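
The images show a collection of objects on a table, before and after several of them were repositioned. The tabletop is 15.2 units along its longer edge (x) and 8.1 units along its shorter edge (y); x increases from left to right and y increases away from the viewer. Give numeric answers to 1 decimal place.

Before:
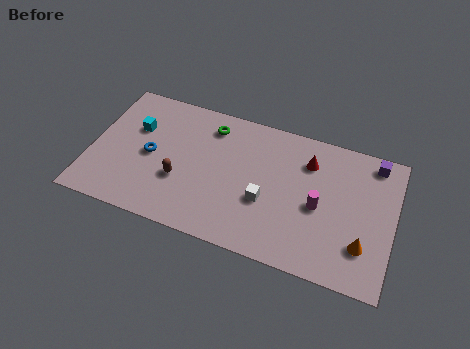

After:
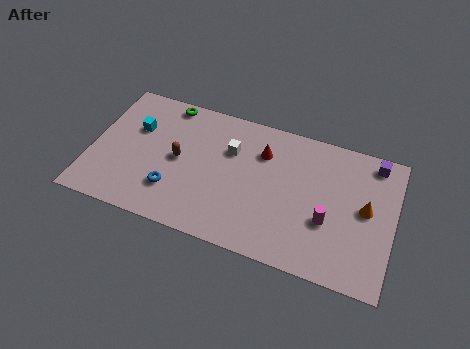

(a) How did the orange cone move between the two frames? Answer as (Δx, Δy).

(0.0, 2.1)

From the two frames, the orange cone sits at roughly (13.8, 2.2) before and (13.8, 4.3) after.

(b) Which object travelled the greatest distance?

the white cube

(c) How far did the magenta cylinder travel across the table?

0.9

The magenta cylinder moved from about (11.5, 3.7) to (12.0, 3.0), a distance of √(0.5² + 0.7²) ≈ 0.9.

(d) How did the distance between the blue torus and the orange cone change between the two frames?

-1.2

Before: roughly 10.9 units apart; after: 9.7. That's 1.2 units closer together.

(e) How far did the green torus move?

2.4

From (5.8, 6.6) to (3.5, 7.3), the green torus covered √(2.3² + 0.7²) ≈ 2.4 units.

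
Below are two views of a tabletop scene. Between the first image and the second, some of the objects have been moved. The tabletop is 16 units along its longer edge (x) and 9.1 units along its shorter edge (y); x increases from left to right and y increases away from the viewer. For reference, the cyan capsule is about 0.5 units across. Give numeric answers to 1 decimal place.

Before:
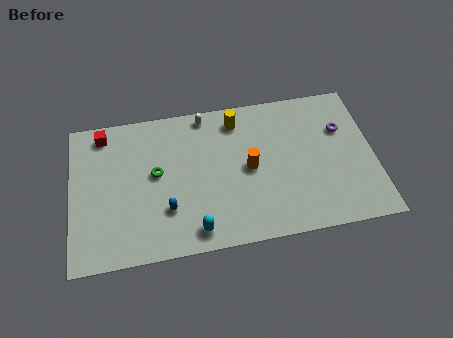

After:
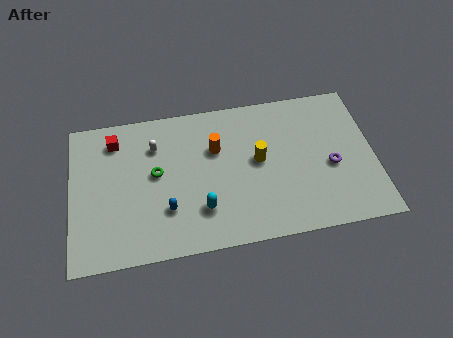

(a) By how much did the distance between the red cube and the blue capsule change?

-0.7

Before: roughly 6.1 units apart; after: 5.4. That's 0.7 units closer together.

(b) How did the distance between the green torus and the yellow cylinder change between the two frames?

+0.3

Before: roughly 5.1 units apart; after: 5.4. That's 0.3 units further apart.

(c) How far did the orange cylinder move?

2.3

From (9.4, 4.5) to (7.7, 6.0), the orange cylinder covered √(1.7² + 1.5²) ≈ 2.3 units.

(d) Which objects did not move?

the blue capsule and the green torus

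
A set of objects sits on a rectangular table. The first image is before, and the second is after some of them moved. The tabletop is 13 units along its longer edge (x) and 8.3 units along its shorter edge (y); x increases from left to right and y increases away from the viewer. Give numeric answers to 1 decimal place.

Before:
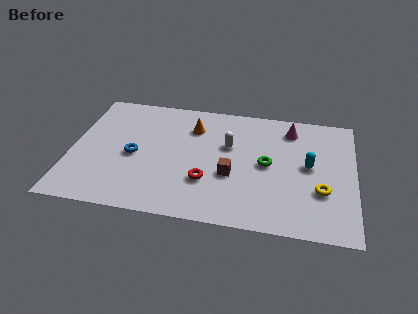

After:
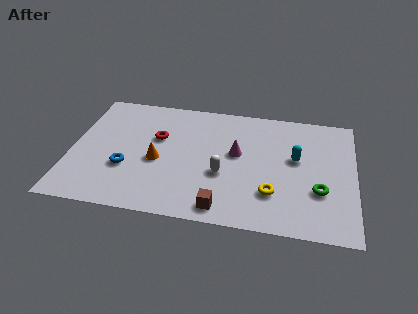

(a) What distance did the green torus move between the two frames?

2.8

The green torus was near (9.0, 4.2) before and (11.4, 2.8) after, so it travelled √(2.4² + 1.4²) ≈ 2.8 units.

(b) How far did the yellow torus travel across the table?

2.3

The yellow torus moved from about (11.5, 2.8) to (9.3, 2.3), a distance of √(2.2² + 0.5²) ≈ 2.3.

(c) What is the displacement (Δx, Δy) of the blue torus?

(-0.3, -0.9)

The blue torus started near (2.9, 3.8) and ended near (2.6, 2.9).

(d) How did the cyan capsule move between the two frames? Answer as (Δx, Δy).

(-0.6, 0.4)

The cyan capsule started near (10.9, 4.4) and ended near (10.3, 4.8).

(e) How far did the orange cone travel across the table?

3.0

The orange cone moved from about (5.5, 6.2) to (4.0, 3.6), a distance of √(1.5² + 2.6²) ≈ 3.0.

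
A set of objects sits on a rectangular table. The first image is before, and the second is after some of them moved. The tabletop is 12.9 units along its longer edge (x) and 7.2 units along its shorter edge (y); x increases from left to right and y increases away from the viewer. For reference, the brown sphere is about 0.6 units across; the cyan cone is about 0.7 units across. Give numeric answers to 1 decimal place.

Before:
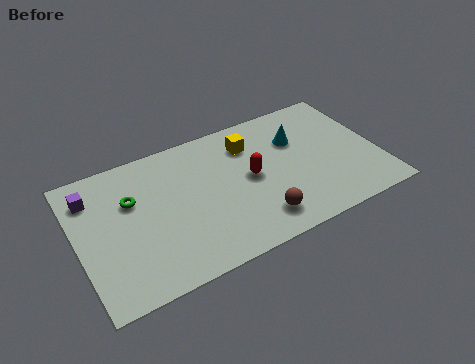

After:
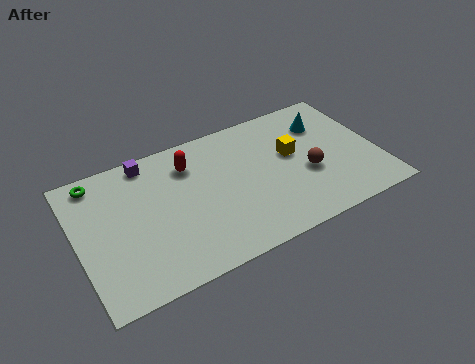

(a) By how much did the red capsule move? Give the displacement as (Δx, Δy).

(-2.4, 1.8)

The red capsule was at about (7.4, 3.7) and moved to about (5.0, 5.5).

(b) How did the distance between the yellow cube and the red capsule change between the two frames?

+2.7

Before: roughly 1.8 units apart; after: 4.5. That's 2.7 units further apart.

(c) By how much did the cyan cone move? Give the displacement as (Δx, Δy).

(1.3, 0.4)

The cyan cone started near (9.6, 4.9) and ended near (10.9, 5.3).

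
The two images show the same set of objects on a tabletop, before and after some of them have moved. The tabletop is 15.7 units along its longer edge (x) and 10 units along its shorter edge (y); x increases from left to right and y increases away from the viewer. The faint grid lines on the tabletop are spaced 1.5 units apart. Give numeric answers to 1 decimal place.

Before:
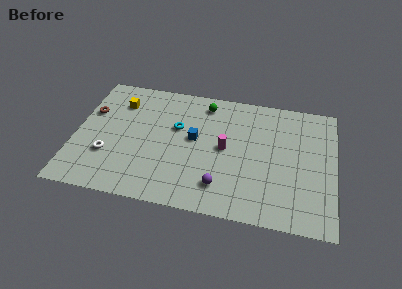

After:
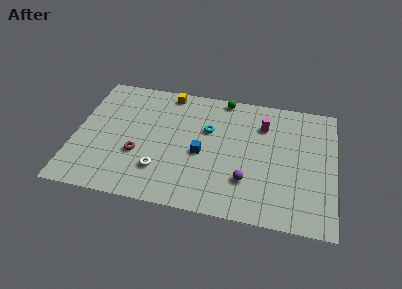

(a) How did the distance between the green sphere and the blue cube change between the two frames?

+1.9

The distance was about 3.0 in the first image and 4.9 in the second, so they moved 1.9 units further apart.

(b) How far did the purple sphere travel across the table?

1.7

From (9.0, 2.1) to (10.5, 2.8), the purple sphere covered √(1.5² + 0.7²) ≈ 1.7 units.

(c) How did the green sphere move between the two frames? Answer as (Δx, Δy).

(1.1, 0.7)

The green sphere was at about (7.7, 8.5) and moved to about (8.8, 9.2).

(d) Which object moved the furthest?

the brown torus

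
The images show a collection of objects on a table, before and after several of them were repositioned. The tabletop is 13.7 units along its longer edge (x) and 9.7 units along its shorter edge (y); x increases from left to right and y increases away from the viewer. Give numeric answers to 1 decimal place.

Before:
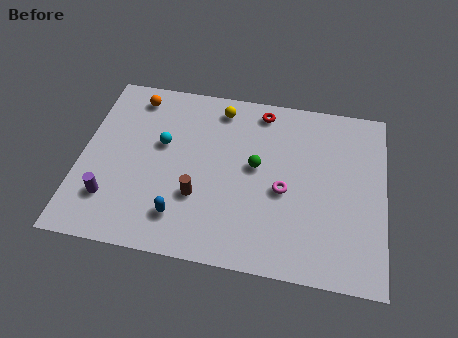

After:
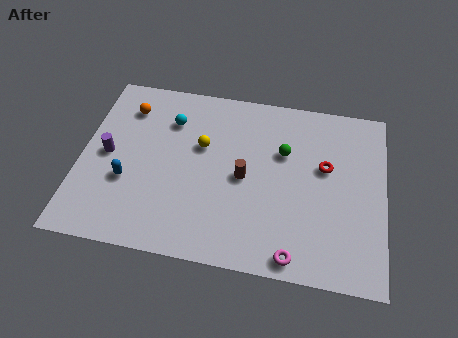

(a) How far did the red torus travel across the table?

4.0

From (8.0, 8.5) to (11.0, 5.8), the red torus covered √(3.0² + 2.7²) ≈ 4.0 units.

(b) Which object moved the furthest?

the red torus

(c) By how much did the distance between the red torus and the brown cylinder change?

-2.1

Before: roughly 5.9 units apart; after: 3.8. That's 2.1 units closer together.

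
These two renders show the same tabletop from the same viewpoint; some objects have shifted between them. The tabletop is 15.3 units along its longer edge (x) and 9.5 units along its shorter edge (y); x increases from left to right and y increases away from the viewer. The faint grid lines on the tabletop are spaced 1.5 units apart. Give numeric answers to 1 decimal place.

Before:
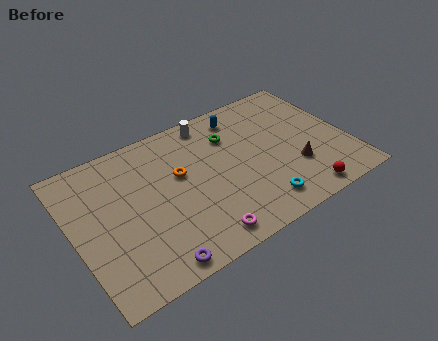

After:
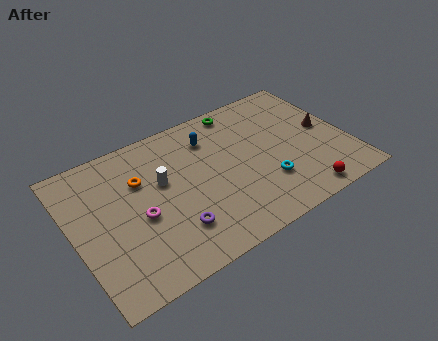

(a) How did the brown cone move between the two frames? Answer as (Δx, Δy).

(2.1, 1.9)

From the two frames, the brown cone sits at roughly (12.1, 3.0) before and (14.2, 4.9) after.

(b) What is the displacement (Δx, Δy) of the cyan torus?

(0.6, 1.2)

The cyan torus was at about (9.8, 1.6) and moved to about (10.4, 2.8).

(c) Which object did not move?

the red sphere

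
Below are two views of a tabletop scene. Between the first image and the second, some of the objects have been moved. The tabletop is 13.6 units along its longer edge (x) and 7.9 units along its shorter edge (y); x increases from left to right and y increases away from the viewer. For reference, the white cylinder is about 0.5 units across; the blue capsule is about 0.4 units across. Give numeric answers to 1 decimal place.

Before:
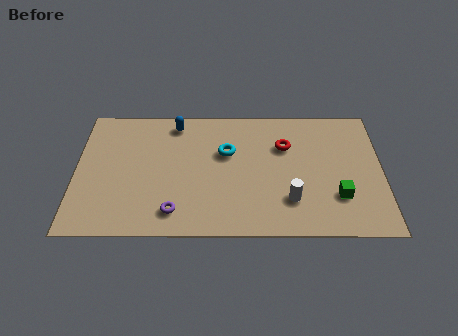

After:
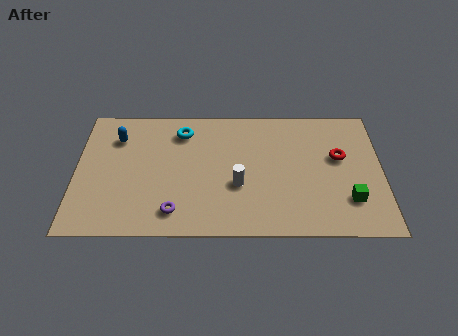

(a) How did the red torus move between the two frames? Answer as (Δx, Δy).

(2.4, -0.7)

The red torus was at about (9.3, 5.4) and moved to about (11.7, 4.7).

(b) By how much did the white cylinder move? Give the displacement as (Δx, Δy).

(-2.3, 0.9)

The white cylinder was at about (9.5, 2.1) and moved to about (7.2, 3.0).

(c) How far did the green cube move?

0.5

The green cube was near (11.6, 2.3) before and (12.1, 2.1) after, so it travelled √(0.5² + 0.2²) ≈ 0.5 units.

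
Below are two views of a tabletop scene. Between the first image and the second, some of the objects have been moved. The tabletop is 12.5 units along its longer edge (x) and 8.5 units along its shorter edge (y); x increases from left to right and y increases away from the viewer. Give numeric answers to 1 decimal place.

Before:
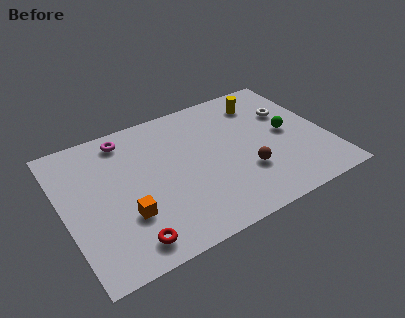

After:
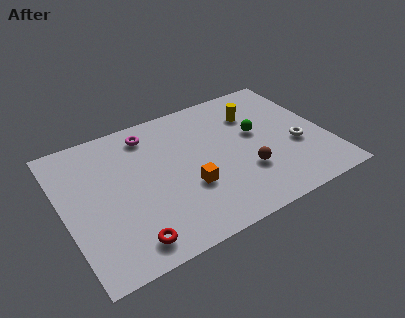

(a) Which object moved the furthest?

the orange cube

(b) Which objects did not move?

the red torus and the brown sphere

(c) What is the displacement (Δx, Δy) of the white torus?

(0.0, -2.3)

The white torus started near (11.0, 5.6) and ended near (11.0, 3.3).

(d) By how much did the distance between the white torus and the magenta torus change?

-0.3

Before: roughly 7.9 units apart; after: 7.6. That's 0.3 units closer together.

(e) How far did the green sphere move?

1.5

The green sphere moved from about (10.7, 4.3) to (9.3, 4.9), a distance of √(1.4² + 0.6²) ≈ 1.5.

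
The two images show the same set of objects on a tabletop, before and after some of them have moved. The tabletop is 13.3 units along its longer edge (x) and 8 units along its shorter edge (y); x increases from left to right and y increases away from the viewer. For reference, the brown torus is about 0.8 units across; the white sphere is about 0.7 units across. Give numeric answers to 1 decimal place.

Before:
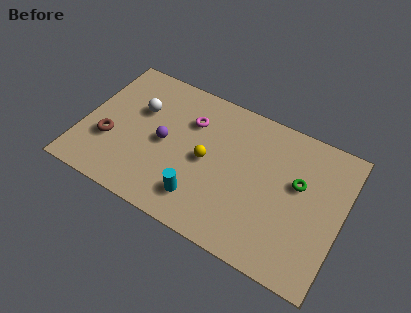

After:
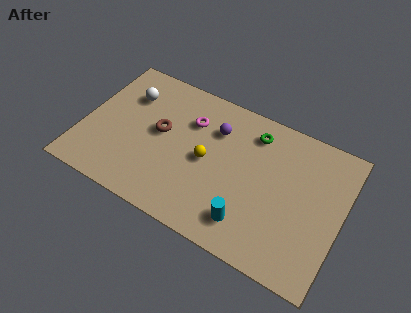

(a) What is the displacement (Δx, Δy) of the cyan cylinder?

(2.5, -0.1)

The cyan cylinder was at about (6.4, 1.7) and moved to about (8.9, 1.6).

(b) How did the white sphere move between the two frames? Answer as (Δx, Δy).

(-0.7, 0.6)

The white sphere was at about (2.7, 5.2) and moved to about (2.0, 5.8).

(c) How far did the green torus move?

3.0

From (11.0, 4.8) to (8.5, 6.5), the green torus covered √(2.5² + 1.7²) ≈ 3.0 units.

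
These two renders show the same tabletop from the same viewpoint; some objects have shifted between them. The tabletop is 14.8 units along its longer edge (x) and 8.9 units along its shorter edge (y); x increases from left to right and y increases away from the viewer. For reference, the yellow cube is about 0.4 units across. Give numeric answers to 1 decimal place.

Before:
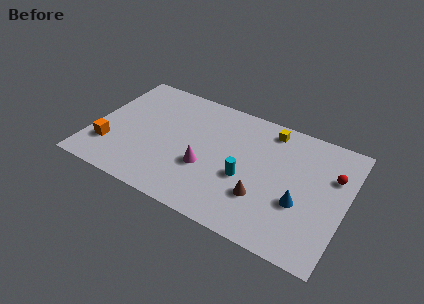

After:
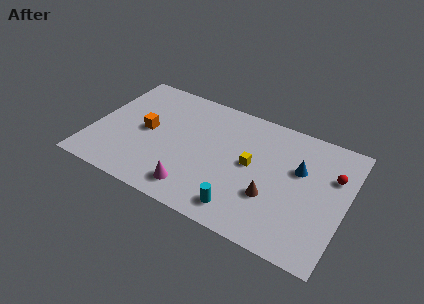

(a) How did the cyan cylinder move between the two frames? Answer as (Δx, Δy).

(0.1, -2.2)

The cyan cylinder started near (9.1, 3.6) and ended near (9.2, 1.4).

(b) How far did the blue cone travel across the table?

2.3

From (12.3, 3.3) to (12.0, 5.6), the blue cone covered √(0.3² + 2.3²) ≈ 2.3 units.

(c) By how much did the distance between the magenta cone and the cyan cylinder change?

+0.5

The distance was about 2.3 in the first image and 2.8 in the second, so they moved 0.5 units further apart.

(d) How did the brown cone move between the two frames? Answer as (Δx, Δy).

(0.5, 0.3)

From the two frames, the brown cone sits at roughly (10.2, 2.7) before and (10.7, 3.0) after.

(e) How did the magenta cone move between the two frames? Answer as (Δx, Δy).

(-0.4, -1.8)

The magenta cone was at about (6.8, 3.3) and moved to about (6.4, 1.5).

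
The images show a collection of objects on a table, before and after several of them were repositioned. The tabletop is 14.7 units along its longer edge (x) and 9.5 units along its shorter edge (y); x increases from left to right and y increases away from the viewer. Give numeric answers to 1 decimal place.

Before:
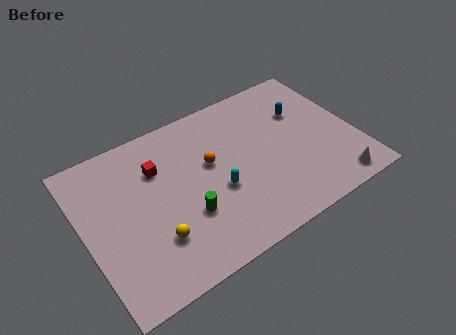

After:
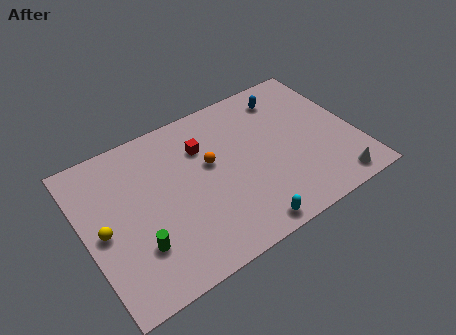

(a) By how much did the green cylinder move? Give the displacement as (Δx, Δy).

(-2.7, -0.5)

From the two frames, the green cylinder sits at roughly (5.2, 3.2) before and (2.5, 2.7) after.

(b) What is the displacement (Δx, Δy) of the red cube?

(2.5, 0.1)

The red cube was at about (4.2, 6.7) and moved to about (6.7, 6.8).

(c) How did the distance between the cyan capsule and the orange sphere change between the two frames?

+3.0

They were about 1.8 units apart before and 4.8 after — 3.0 units further apart.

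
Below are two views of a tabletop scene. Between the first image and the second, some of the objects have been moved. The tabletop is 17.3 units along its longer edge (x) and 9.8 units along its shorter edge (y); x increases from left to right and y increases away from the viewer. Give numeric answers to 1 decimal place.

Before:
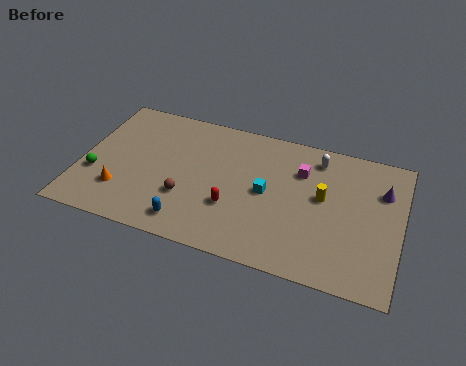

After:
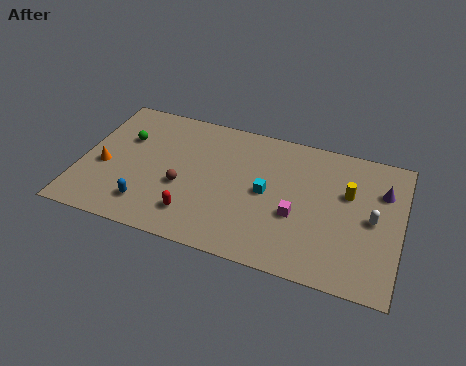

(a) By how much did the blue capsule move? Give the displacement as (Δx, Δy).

(-2.3, 0.5)

From the two frames, the blue capsule sits at roughly (6.2, 1.5) before and (3.9, 2.0) after.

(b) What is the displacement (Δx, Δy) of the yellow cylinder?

(1.3, 0.7)

The yellow cylinder started near (13.1, 5.5) and ended near (14.4, 6.2).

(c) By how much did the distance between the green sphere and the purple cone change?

-1.7

They were about 15.7 units apart before and 14.0 after — 1.7 units closer together.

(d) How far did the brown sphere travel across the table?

0.8

The brown sphere was near (5.9, 3.2) before and (5.6, 3.9) after, so it travelled √(0.3² + 0.7²) ≈ 0.8 units.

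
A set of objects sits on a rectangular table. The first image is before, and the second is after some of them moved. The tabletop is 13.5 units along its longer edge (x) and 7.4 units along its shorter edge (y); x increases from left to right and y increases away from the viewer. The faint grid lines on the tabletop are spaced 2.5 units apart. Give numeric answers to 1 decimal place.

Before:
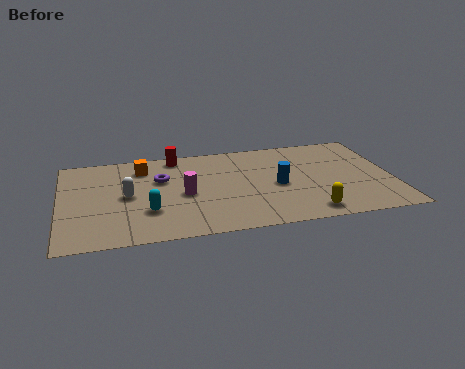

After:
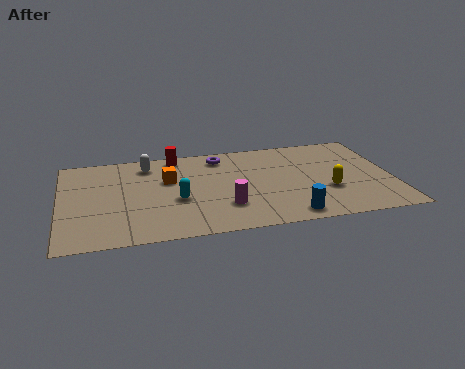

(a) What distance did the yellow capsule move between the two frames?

1.8

The yellow capsule was near (9.9, 1.0) before and (10.8, 2.6) after, so it travelled √(0.9² + 1.6²) ≈ 1.8 units.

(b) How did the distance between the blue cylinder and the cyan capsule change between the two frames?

-0.5

Before: roughly 5.4 units apart; after: 4.9. That's 0.5 units closer together.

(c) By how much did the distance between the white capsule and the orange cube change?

-0.7

They were about 2.3 units apart before and 1.6 after — 0.7 units closer together.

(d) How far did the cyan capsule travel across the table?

1.4

The cyan capsule was near (3.5, 2.3) before and (4.7, 3.0) after, so it travelled √(1.2² + 0.7²) ≈ 1.4 units.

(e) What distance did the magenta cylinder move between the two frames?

2.1

The magenta cylinder was near (5.0, 3.4) before and (6.6, 2.1) after, so it travelled √(1.6² + 1.3²) ≈ 2.1 units.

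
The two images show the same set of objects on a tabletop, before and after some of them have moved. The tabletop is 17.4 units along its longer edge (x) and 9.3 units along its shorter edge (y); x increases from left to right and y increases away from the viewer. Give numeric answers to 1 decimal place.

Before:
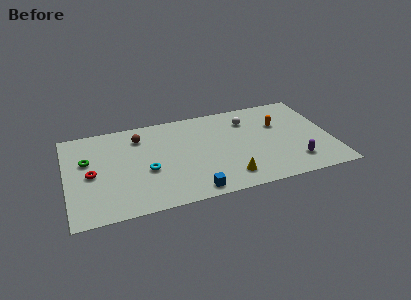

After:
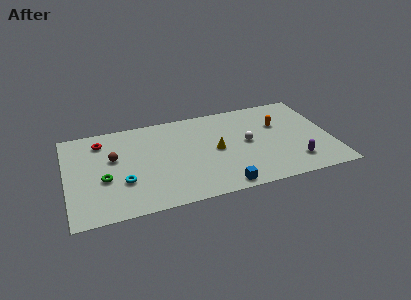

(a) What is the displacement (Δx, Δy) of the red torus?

(0.8, 3.1)

The red torus started near (1.6, 4.4) and ended near (2.4, 7.5).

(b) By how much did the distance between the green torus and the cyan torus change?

-3.0

They were about 4.3 units apart before and 1.3 after — 3.0 units closer together.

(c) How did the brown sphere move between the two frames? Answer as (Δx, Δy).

(-1.8, -1.7)

From the two frames, the brown sphere sits at roughly (4.9, 7.3) before and (3.1, 5.6) after.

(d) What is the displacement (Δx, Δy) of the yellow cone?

(-0.6, 2.9)

The yellow cone was at about (10.4, 1.7) and moved to about (9.8, 4.6).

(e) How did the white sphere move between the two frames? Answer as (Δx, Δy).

(-0.2, -2.3)

The white sphere was at about (12.1, 7.1) and moved to about (11.9, 4.8).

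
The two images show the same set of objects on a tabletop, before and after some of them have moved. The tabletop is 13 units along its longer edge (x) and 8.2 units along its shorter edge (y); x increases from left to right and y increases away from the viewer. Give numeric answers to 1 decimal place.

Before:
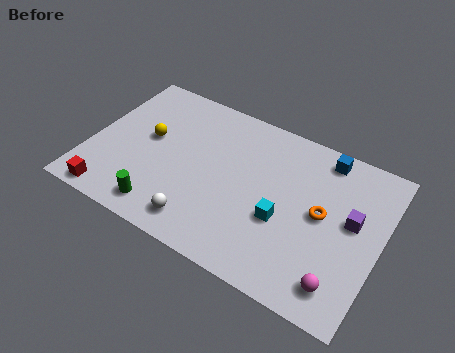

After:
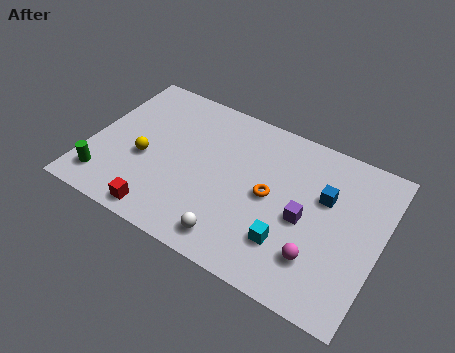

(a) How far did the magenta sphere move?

1.3

From (11.6, 1.4) to (10.5, 2.1), the magenta sphere covered √(1.1² + 0.7²) ≈ 1.3 units.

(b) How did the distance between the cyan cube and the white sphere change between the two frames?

-1.4

The distance was about 3.9 in the first image and 2.5 in the second, so they moved 1.4 units closer together.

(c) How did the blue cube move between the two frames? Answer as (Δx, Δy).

(0.3, -2.0)

The blue cube started near (10.1, 7.2) and ended near (10.4, 5.2).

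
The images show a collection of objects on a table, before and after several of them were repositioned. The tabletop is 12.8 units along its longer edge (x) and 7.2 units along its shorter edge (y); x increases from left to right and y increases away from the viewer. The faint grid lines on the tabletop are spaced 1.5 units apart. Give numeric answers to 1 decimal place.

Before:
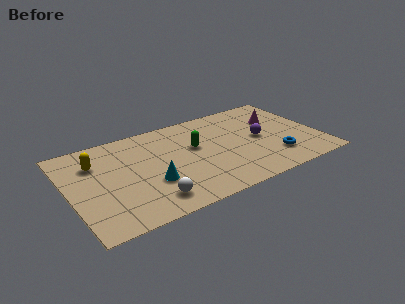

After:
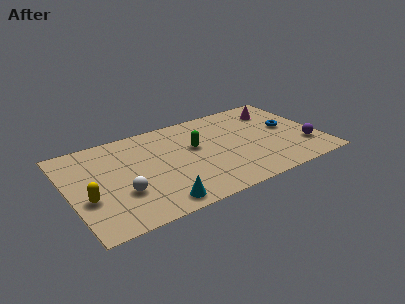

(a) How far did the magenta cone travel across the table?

0.8

The magenta cone was near (10.9, 4.8) before and (11.0, 5.6) after, so it travelled √(0.1² + 0.8²) ≈ 0.8 units.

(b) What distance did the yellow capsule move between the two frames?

2.6

The yellow capsule was near (1.5, 5.2) before and (0.8, 2.7) after, so it travelled √(0.7² + 2.5²) ≈ 2.6 units.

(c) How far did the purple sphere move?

2.6

The purple sphere was near (9.8, 3.6) before and (11.9, 2.0) after, so it travelled √(2.1² + 1.6²) ≈ 2.6 units.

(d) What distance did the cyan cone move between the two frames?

1.6

The cyan cone was near (4.0, 2.5) before and (4.1, 0.9) after, so it travelled √(0.1² + 1.6²) ≈ 1.6 units.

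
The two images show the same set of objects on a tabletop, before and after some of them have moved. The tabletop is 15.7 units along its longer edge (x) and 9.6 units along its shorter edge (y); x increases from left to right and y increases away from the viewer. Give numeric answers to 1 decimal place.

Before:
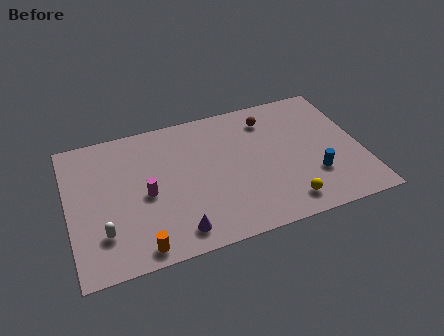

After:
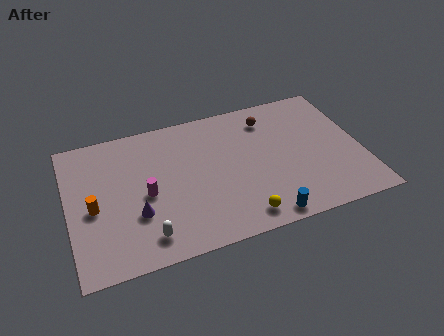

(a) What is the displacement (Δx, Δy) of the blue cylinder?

(-2.9, -2.0)

The blue cylinder was at about (13.0, 2.9) and moved to about (10.1, 0.9).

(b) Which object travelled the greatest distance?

the orange cylinder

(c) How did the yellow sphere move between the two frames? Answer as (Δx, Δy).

(-2.4, -0.2)

The yellow sphere was at about (11.3, 1.5) and moved to about (8.9, 1.3).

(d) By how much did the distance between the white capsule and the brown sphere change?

-1.3

Before: roughly 10.7 units apart; after: 9.4. That's 1.3 units closer together.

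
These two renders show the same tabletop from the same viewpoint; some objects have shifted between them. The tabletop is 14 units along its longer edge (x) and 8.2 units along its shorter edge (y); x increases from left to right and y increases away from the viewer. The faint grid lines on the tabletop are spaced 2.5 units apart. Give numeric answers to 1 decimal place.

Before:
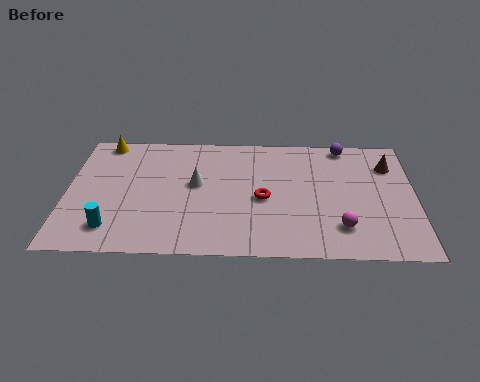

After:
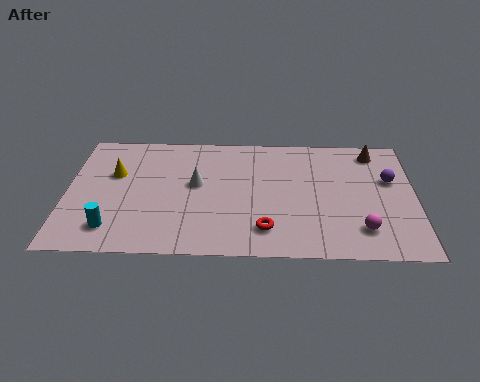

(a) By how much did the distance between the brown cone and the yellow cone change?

-1.0

Before: roughly 11.7 units apart; after: 10.7. That's 1.0 units closer together.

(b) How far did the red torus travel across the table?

2.0

The red torus moved from about (7.9, 3.7) to (8.0, 1.7), a distance of √(0.1² + 2.0²) ≈ 2.0.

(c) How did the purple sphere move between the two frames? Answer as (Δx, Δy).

(1.8, -2.3)

From the two frames, the purple sphere sits at roughly (11.2, 7.4) before and (13.0, 5.1) after.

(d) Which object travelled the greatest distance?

the purple sphere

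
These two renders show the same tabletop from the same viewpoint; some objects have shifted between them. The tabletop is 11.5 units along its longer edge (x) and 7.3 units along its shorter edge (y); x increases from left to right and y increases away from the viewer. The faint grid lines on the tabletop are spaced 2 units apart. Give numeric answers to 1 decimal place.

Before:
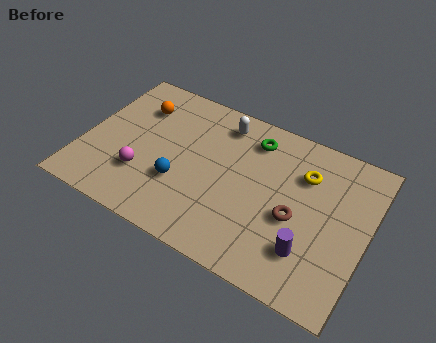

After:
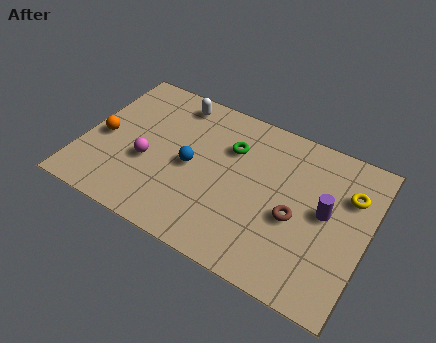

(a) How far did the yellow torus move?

1.8

From (8.8, 5.2) to (10.6, 5.1), the yellow torus covered √(1.8² + 0.1²) ≈ 1.8 units.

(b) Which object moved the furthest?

the orange sphere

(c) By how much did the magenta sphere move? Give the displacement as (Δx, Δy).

(0.1, 0.7)

The magenta sphere started near (2.6, 2.2) and ended near (2.7, 2.9).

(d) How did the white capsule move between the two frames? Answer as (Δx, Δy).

(-2.0, 0.2)

The white capsule was at about (5.3, 6.1) and moved to about (3.3, 6.3).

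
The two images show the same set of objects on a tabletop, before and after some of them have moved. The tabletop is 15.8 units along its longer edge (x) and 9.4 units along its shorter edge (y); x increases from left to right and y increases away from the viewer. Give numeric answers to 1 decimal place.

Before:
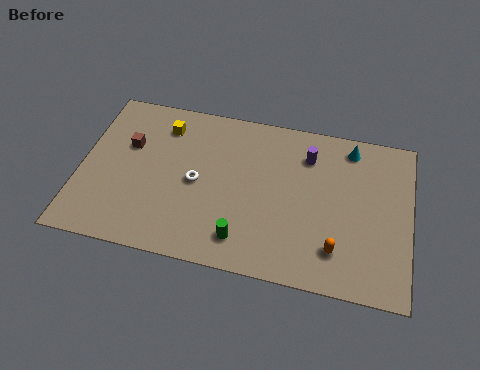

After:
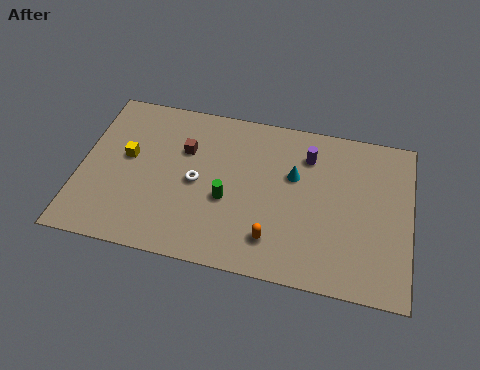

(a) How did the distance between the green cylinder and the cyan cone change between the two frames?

-4.3

They were about 8.0 units apart before and 3.7 after — 4.3 units closer together.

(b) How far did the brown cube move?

2.7

From (2.2, 6.0) to (4.9, 6.3), the brown cube covered √(2.7² + 0.3²) ≈ 2.7 units.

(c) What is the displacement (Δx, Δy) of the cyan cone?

(-2.6, -2.2)

The cyan cone was at about (12.8, 8.1) and moved to about (10.2, 5.9).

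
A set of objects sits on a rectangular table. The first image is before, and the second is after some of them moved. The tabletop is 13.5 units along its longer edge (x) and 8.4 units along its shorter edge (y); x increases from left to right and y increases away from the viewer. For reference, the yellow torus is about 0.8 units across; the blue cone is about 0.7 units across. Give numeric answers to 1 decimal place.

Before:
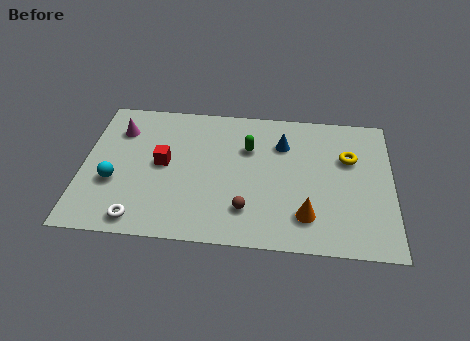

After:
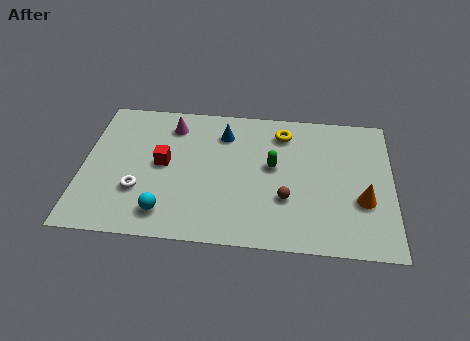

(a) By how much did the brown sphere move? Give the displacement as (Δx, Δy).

(1.7, 0.8)

The brown sphere started near (7.2, 2.0) and ended near (8.9, 2.8).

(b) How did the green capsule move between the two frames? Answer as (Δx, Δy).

(1.1, -1.0)

From the two frames, the green capsule sits at roughly (7.2, 5.7) before and (8.3, 4.7) after.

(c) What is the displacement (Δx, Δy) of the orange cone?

(2.4, 1.1)

From the two frames, the orange cone sits at roughly (9.8, 1.9) before and (12.2, 3.0) after.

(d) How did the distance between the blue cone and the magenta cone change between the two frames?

-4.9

They were about 7.2 units apart before and 2.3 after — 4.9 units closer together.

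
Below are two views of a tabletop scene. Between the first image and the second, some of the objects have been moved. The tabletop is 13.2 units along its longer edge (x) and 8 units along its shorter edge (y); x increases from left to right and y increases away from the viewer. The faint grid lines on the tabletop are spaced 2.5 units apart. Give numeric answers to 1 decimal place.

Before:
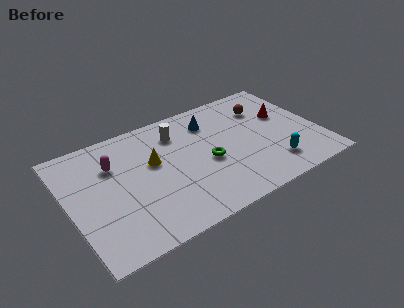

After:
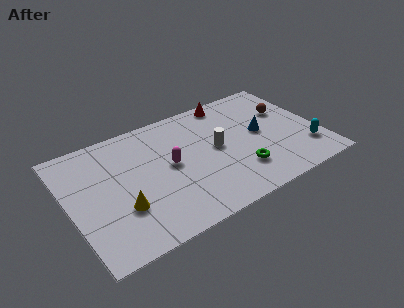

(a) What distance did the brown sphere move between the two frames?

1.3

The brown sphere moved from about (10.7, 5.9) to (11.8, 5.2), a distance of √(1.1² + 0.7²) ≈ 1.3.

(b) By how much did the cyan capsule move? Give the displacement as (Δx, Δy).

(1.9, 0.3)

The cyan capsule started near (10.4, 1.7) and ended near (12.3, 2.0).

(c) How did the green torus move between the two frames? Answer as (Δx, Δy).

(1.5, -1.4)

The green torus started near (7.2, 3.5) and ended near (8.7, 2.1).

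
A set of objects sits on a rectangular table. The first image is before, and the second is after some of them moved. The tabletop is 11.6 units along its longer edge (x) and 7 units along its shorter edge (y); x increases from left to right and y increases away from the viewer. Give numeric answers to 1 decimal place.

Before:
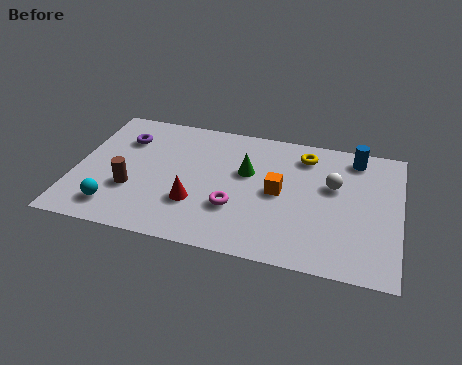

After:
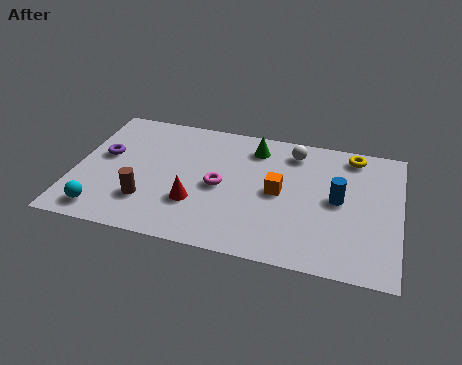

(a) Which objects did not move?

the orange cube and the red cone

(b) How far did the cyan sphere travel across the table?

0.5

From (1.6, 1.3) to (1.2, 1.0), the cyan sphere covered √(0.4² + 0.3²) ≈ 0.5 units.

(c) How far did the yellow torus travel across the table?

1.7

The yellow torus was near (8.1, 5.7) before and (9.8, 6.1) after, so it travelled √(1.7² + 0.4²) ≈ 1.7 units.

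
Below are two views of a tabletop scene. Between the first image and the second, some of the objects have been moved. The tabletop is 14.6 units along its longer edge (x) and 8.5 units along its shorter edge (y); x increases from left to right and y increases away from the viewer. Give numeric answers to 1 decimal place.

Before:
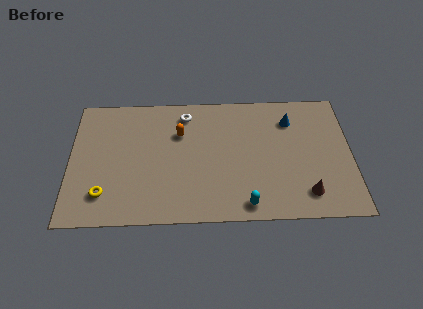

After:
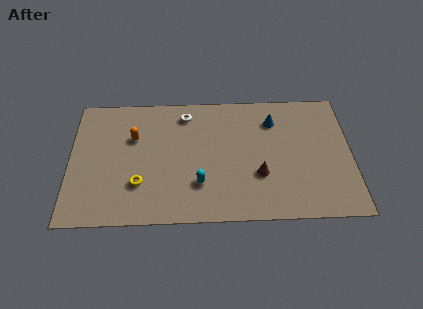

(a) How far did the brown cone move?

2.7

From (12.2, 1.6) to (9.8, 2.9), the brown cone covered √(2.4² + 1.3²) ≈ 2.7 units.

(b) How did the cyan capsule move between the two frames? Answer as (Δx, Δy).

(-2.4, 1.4)

The cyan capsule was at about (9.1, 1.0) and moved to about (6.7, 2.4).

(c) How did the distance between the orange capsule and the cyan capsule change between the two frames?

-1.2

Before: roughly 5.9 units apart; after: 4.7. That's 1.2 units closer together.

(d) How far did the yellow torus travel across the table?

1.9

The yellow torus moved from about (1.8, 1.9) to (3.6, 2.5), a distance of √(1.8² + 0.6²) ≈ 1.9.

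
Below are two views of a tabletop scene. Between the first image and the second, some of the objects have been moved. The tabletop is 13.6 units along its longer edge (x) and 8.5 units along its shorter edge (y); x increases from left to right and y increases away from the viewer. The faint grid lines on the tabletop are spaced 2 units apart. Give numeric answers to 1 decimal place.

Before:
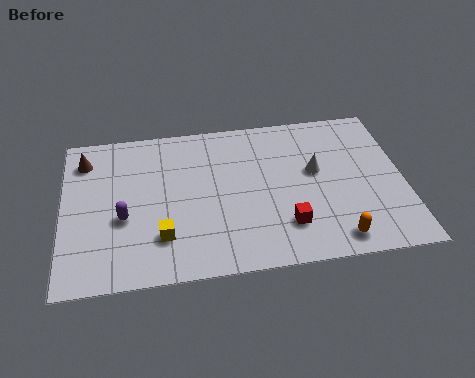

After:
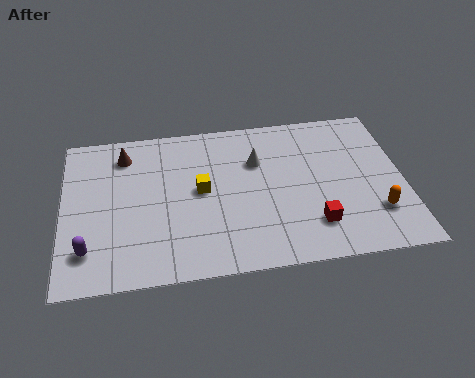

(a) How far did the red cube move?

1.1

The red cube moved from about (8.8, 2.1) to (9.9, 2.0), a distance of √(1.1² + 0.1²) ≈ 1.1.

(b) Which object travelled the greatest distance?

the yellow cube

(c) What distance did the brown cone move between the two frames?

1.6

The brown cone was near (0.9, 6.8) before and (2.5, 6.9) after, so it travelled √(1.6² + 0.1²) ≈ 1.6 units.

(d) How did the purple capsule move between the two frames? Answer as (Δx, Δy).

(-1.4, -1.5)

The purple capsule was at about (2.4, 3.4) and moved to about (1.0, 1.9).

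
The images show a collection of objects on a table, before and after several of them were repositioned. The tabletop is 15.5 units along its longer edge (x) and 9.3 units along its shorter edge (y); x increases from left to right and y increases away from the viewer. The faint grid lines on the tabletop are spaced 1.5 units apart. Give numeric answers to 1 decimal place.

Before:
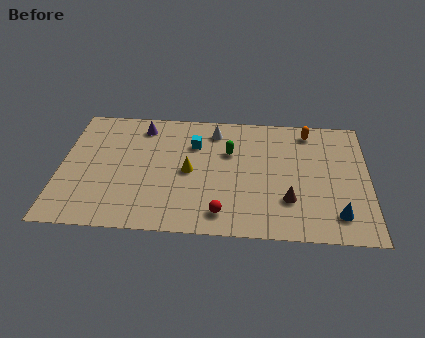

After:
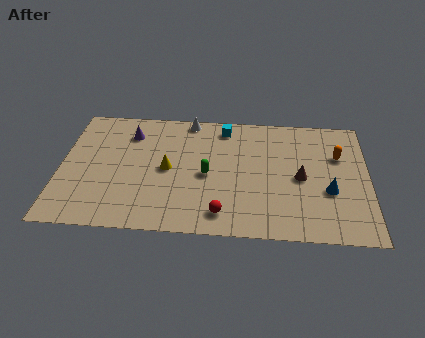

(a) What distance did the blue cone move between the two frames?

1.7

The blue cone moved from about (13.9, 1.8) to (13.5, 3.5), a distance of √(0.4² + 1.7²) ≈ 1.7.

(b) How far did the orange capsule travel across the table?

2.3

The orange capsule was near (12.5, 8.0) before and (14.0, 6.2) after, so it travelled √(1.5² + 1.8²) ≈ 2.3 units.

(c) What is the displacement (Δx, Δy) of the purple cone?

(-0.6, -0.6)

The purple cone started near (4.0, 7.8) and ended near (3.4, 7.2).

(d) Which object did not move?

the red sphere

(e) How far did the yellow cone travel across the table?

1.1

The yellow cone moved from about (6.5, 4.5) to (5.4, 4.6), a distance of √(1.1² + 0.1²) ≈ 1.1.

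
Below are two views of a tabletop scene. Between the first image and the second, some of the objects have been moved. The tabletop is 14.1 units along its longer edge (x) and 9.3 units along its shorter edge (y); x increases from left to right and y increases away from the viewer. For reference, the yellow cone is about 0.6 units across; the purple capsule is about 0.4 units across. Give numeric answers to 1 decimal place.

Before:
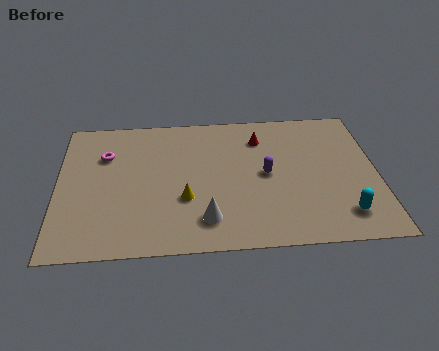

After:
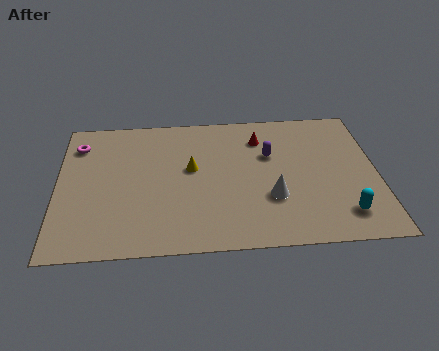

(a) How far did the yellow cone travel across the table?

2.0

From (5.6, 3.3) to (5.9, 5.3), the yellow cone covered √(0.3² + 2.0²) ≈ 2.0 units.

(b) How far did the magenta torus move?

1.4

From (2.1, 6.5) to (0.9, 7.3), the magenta torus covered √(1.2² + 0.8²) ≈ 1.4 units.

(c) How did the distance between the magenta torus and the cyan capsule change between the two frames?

+1.4

They were about 11.4 units apart before and 12.8 after — 1.4 units further apart.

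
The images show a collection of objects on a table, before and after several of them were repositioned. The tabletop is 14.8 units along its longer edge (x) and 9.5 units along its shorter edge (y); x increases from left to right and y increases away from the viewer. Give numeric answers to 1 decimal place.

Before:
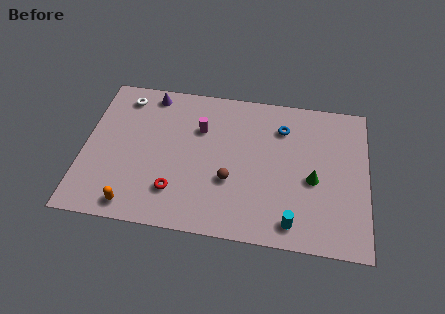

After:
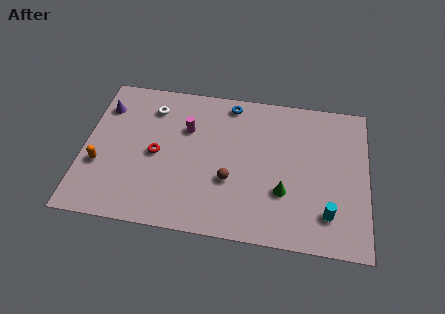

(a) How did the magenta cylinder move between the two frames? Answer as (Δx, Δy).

(-0.7, -0.1)

From the two frames, the magenta cylinder sits at roughly (6.0, 6.5) before and (5.3, 6.4) after.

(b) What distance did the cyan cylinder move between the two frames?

2.0

From (11.0, 1.3) to (12.8, 2.1), the cyan cylinder covered √(1.8² + 0.8²) ≈ 2.0 units.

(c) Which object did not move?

the brown sphere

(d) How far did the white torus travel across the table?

1.6

The white torus moved from about (1.9, 8.0) to (3.4, 7.5), a distance of √(1.5² + 0.5²) ≈ 1.6.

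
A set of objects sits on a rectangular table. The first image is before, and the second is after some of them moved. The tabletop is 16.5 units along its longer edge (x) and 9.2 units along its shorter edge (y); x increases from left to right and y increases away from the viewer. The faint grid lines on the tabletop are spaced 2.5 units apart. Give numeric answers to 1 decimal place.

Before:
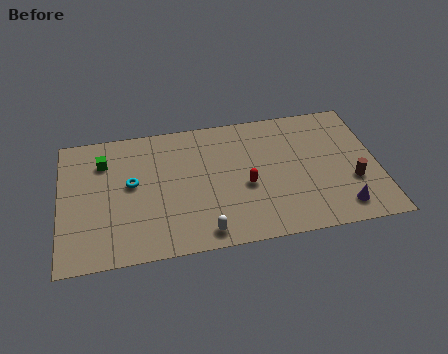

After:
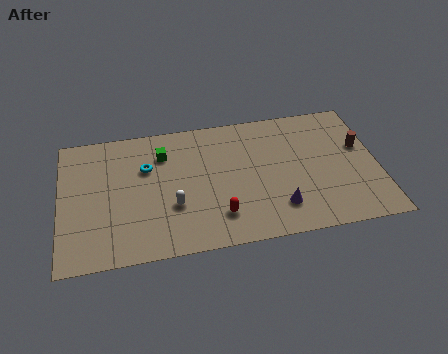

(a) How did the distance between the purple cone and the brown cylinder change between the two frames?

+3.9

They were about 1.8 units apart before and 5.7 after — 3.9 units further apart.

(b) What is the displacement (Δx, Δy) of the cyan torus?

(0.8, 1.0)

The cyan torus started near (3.7, 5.1) and ended near (4.5, 6.1).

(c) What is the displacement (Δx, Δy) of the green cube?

(3.1, 0.0)

The green cube started near (2.3, 6.9) and ended near (5.4, 6.9).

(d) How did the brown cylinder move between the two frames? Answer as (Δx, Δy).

(0.6, 2.4)

From the two frames, the brown cylinder sits at roughly (15.1, 3.2) before and (15.7, 5.6) after.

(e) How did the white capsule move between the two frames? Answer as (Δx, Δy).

(-1.5, 2.1)

From the two frames, the white capsule sits at roughly (7.3, 1.1) before and (5.8, 3.2) after.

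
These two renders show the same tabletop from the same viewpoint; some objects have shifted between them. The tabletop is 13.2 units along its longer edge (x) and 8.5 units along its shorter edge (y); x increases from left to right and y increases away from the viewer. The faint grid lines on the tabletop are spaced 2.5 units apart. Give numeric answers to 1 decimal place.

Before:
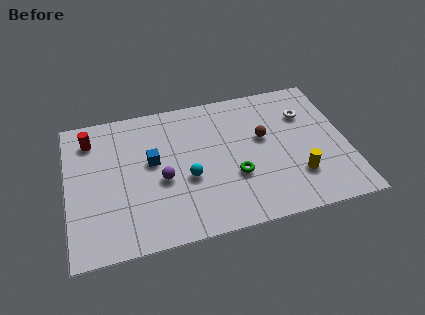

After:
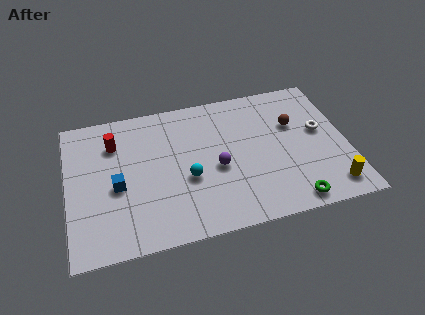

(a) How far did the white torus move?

1.3

From (11.4, 6.0) to (12.0, 4.8), the white torus covered √(0.6² + 1.2²) ≈ 1.3 units.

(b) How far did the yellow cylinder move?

1.8

The yellow cylinder was near (10.7, 2.3) before and (12.2, 1.3) after, so it travelled √(1.5² + 1.0²) ≈ 1.8 units.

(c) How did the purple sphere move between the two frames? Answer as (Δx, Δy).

(2.6, 0.1)

The purple sphere started near (4.4, 3.6) and ended near (7.0, 3.7).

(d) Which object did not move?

the cyan sphere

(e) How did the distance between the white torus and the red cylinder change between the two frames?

-0.4

They were about 10.2 units apart before and 9.8 after — 0.4 units closer together.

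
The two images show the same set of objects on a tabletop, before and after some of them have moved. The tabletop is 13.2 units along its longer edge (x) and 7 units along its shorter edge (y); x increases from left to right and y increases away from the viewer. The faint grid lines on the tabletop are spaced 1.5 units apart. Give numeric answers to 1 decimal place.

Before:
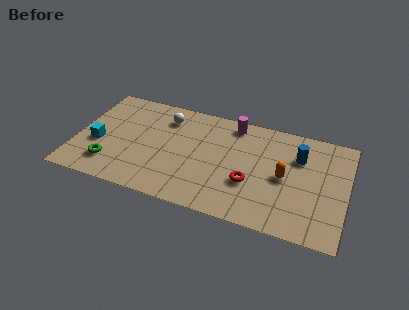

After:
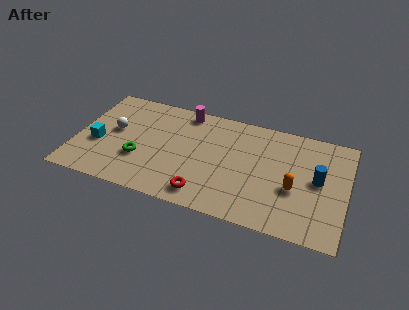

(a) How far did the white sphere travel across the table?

2.9

The white sphere moved from about (4.2, 5.5) to (1.8, 3.9), a distance of √(2.4² + 1.6²) ≈ 2.9.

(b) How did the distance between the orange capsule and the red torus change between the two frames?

+2.7

The distance was about 1.8 in the first image and 4.5 in the second, so they moved 2.7 units further apart.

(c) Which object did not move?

the cyan cube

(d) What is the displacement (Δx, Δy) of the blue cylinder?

(1.0, -1.2)

From the two frames, the blue cylinder sits at roughly (10.8, 4.9) before and (11.8, 3.7) after.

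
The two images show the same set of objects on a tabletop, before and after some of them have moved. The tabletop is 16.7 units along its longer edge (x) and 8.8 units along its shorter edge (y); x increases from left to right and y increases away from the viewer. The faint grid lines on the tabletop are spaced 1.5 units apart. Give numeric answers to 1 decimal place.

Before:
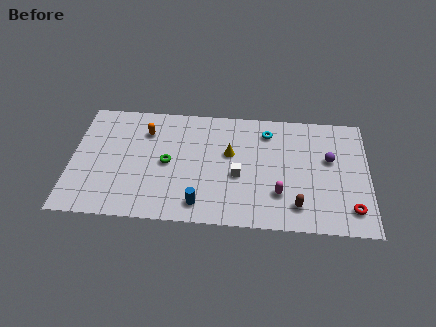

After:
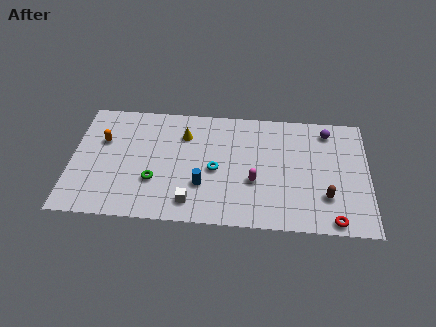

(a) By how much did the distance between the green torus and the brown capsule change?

+1.9

They were about 7.7 units apart before and 9.6 after — 1.9 units further apart.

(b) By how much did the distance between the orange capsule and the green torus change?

+1.5

They were about 2.6 units apart before and 4.1 after — 1.5 units further apart.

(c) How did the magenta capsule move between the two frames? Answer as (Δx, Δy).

(-1.4, 0.8)

The magenta capsule was at about (11.7, 2.5) and moved to about (10.3, 3.3).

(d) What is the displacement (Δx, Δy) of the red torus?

(-1.0, -0.9)

The red torus was at about (15.7, 1.7) and moved to about (14.7, 0.8).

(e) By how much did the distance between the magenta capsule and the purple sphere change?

+1.8

They were about 4.0 units apart before and 5.8 after — 1.8 units further apart.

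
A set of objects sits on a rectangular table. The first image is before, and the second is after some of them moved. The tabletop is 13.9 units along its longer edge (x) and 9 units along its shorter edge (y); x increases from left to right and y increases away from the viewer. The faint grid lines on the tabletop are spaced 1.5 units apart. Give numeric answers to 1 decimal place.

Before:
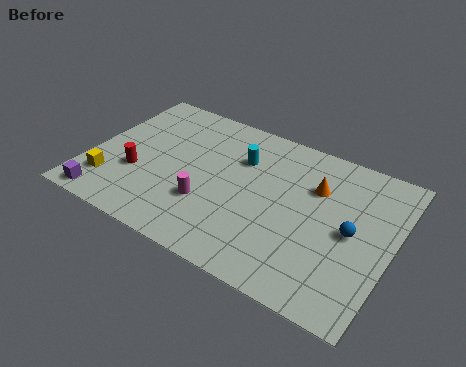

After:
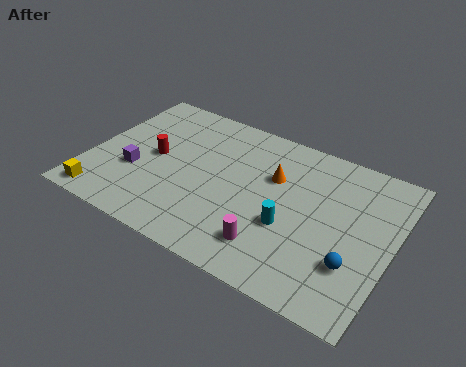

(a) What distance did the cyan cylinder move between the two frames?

4.0

The cyan cylinder moved from about (6.7, 6.3) to (9.4, 3.4), a distance of √(2.7² + 2.9²) ≈ 4.0.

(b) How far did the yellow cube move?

1.1

The yellow cube was near (1.2, 2.1) before and (1.1, 1.0) after, so it travelled √(0.1² + 1.1²) ≈ 1.1 units.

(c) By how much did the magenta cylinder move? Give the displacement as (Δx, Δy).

(3.1, -1.0)

The magenta cylinder started near (5.7, 2.9) and ended near (8.8, 1.9).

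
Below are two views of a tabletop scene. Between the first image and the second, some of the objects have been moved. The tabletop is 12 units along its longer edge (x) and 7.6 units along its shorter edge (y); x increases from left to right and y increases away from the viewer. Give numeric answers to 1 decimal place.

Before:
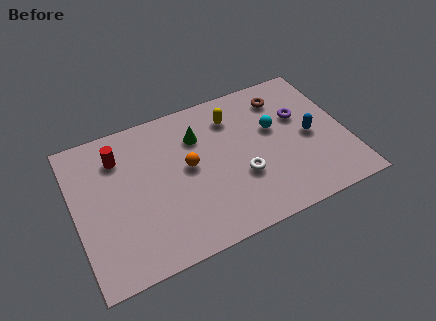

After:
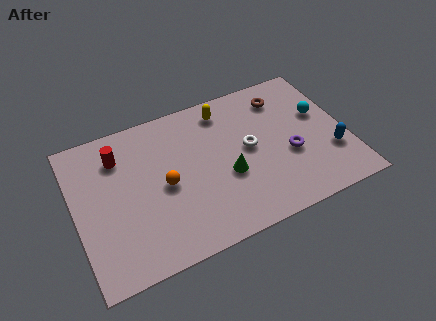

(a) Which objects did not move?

the red cylinder and the brown torus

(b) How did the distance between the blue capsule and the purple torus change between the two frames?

+0.7

The distance was about 1.2 in the first image and 1.9 in the second, so they moved 0.7 units further apart.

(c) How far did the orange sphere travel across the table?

1.2

The orange sphere was near (5.0, 4.1) before and (3.9, 3.6) after, so it travelled √(1.1² + 0.5²) ≈ 1.2 units.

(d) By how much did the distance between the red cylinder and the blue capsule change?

+1.1

The distance was about 8.6 in the first image and 9.7 in the second, so they moved 1.1 units further apart.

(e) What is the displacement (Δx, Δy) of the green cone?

(1.0, -2.5)

The green cone started near (5.6, 5.5) and ended near (6.6, 3.0).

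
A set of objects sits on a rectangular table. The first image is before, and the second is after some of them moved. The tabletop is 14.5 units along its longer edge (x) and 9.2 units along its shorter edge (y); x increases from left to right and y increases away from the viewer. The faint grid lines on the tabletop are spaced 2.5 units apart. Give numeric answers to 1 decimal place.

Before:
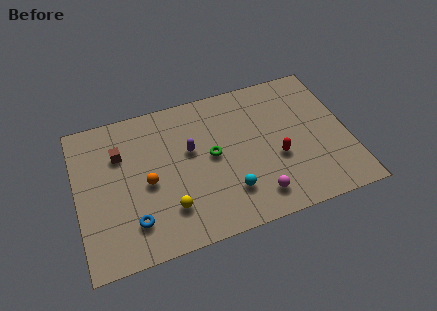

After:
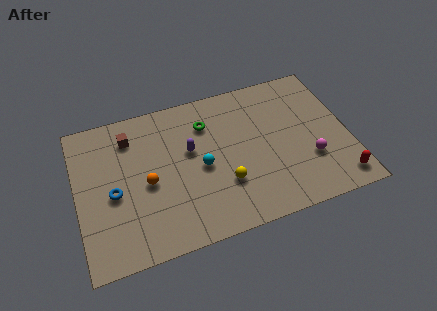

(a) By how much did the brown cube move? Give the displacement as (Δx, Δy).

(0.6, 0.9)

The brown cube was at about (2.4, 6.4) and moved to about (3.0, 7.3).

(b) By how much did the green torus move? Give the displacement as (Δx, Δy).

(-0.1, 2.1)

The green torus started near (7.2, 4.8) and ended near (7.1, 6.9).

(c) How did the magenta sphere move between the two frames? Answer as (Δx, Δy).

(3.0, 1.4)

The magenta sphere started near (9.3, 1.6) and ended near (12.3, 3.0).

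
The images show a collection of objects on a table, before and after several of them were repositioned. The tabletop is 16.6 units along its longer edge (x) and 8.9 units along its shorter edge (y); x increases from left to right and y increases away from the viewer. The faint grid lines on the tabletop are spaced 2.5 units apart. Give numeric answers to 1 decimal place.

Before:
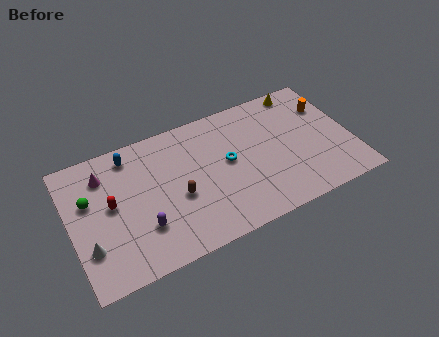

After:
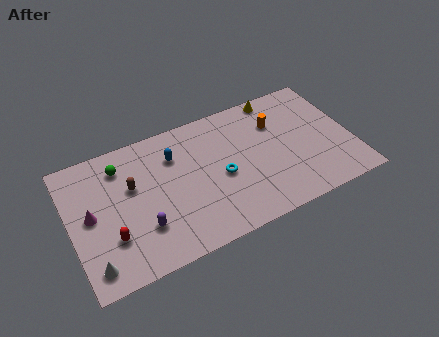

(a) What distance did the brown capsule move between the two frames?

3.1

From (6.2, 3.7) to (3.7, 5.5), the brown capsule covered √(2.5² + 1.8²) ≈ 3.1 units.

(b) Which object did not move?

the purple capsule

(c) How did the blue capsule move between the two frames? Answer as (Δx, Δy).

(2.5, -1.1)

The blue capsule was at about (3.8, 7.6) and moved to about (6.3, 6.5).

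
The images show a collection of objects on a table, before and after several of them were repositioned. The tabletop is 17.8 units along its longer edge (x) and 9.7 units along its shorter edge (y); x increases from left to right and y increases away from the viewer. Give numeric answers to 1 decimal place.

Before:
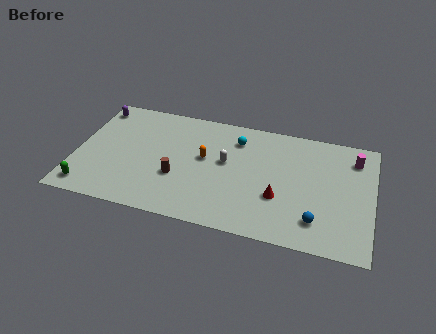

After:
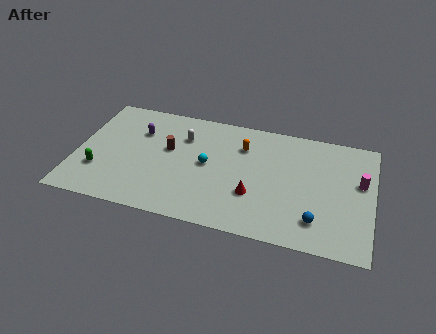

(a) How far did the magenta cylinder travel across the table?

1.9

The magenta cylinder moved from about (16.6, 7.7) to (17.0, 5.8), a distance of √(0.4² + 1.9²) ≈ 1.9.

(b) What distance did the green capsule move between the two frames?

1.7

From (1.0, 1.3) to (1.5, 2.9), the green capsule covered √(0.5² + 1.6²) ≈ 1.7 units.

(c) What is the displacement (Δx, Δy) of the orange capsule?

(2.2, 1.6)

From the two frames, the orange capsule sits at roughly (7.7, 5.5) before and (9.9, 7.1) after.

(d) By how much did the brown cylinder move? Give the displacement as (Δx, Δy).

(-0.7, 2.2)

The brown cylinder started near (6.2, 3.5) and ended near (5.5, 5.7).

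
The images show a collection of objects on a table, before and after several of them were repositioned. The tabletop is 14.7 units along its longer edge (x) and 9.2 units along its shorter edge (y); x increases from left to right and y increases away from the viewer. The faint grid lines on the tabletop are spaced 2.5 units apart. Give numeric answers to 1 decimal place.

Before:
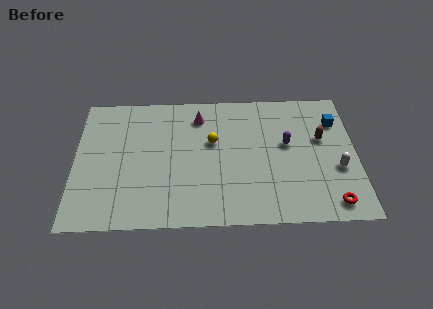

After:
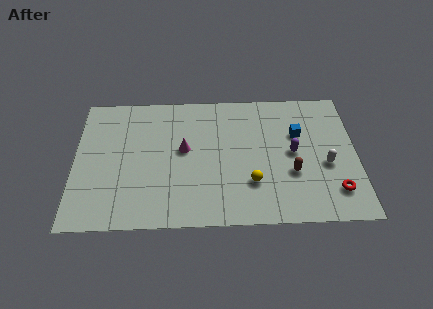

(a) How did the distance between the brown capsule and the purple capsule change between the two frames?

-0.4

Before: roughly 1.8 units apart; after: 1.4. That's 0.4 units closer together.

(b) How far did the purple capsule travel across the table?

0.7

The purple capsule moved from about (11.1, 5.3) to (11.4, 4.7), a distance of √(0.3² + 0.6²) ≈ 0.7.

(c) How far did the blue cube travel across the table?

2.2

The blue cube moved from about (13.7, 6.8) to (11.7, 6.0), a distance of √(2.0² + 0.8²) ≈ 2.2.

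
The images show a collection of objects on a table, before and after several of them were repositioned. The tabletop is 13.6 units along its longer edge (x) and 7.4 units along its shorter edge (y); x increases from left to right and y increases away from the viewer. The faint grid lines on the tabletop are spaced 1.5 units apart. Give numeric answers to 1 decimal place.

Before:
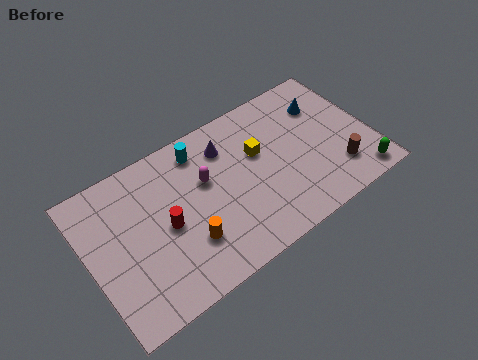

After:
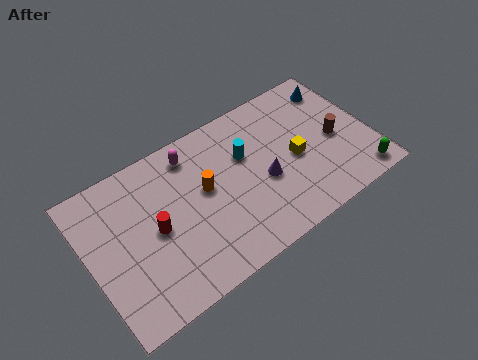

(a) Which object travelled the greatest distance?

the purple cone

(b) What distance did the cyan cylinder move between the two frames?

2.4

The cyan cylinder was near (5.7, 6.2) before and (7.7, 4.8) after, so it travelled √(2.0² + 1.4²) ≈ 2.4 units.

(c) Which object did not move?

the green capsule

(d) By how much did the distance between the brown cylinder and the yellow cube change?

-2.4

They were about 4.4 units apart before and 2.0 after — 2.4 units closer together.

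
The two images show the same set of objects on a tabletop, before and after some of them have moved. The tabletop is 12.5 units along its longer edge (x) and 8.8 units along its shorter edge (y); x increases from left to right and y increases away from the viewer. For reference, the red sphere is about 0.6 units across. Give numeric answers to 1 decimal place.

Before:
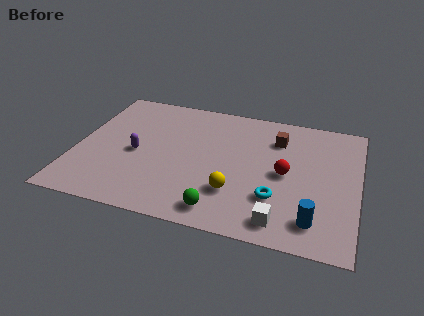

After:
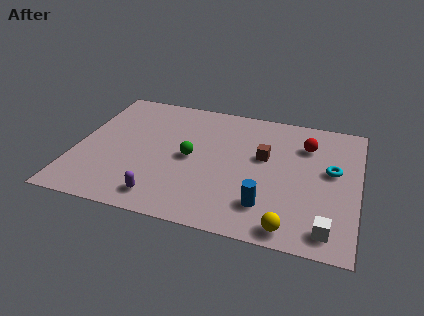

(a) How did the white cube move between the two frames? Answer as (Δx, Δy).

(2.0, 0.0)

The white cube started near (9.3, 1.2) and ended near (11.3, 1.2).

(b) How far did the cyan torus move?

3.3

From (9.0, 2.6) to (11.3, 5.0), the cyan torus covered √(2.3² + 2.4²) ≈ 3.3 units.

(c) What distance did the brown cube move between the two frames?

1.5

The brown cube was near (8.8, 6.6) before and (8.3, 5.2) after, so it travelled √(0.5² + 1.4²) ≈ 1.5 units.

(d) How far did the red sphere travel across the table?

2.3

The red sphere was near (9.3, 4.3) before and (10.1, 6.5) after, so it travelled √(0.8² + 2.2²) ≈ 2.3 units.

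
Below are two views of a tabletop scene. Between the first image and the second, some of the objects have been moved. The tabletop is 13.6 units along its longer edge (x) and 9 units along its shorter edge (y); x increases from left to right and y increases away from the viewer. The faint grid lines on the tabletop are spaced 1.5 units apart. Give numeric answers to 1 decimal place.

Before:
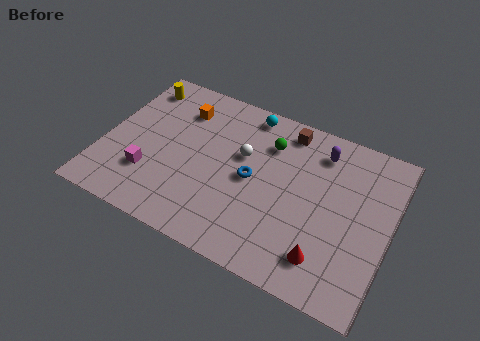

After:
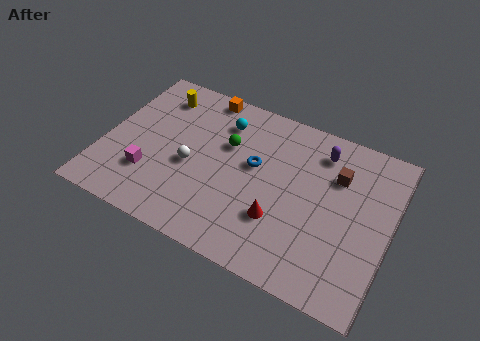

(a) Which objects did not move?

the magenta cube and the purple capsule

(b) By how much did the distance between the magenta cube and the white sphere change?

-2.8

The distance was about 5.0 in the first image and 2.2 in the second, so they moved 2.8 units closer together.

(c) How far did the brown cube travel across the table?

3.0

The brown cube moved from about (8.3, 7.8) to (10.9, 6.3), a distance of √(2.6² + 1.5²) ≈ 3.0.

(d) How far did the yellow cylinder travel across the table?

1.0

From (1.1, 7.5) to (2.1, 7.3), the yellow cylinder covered √(1.0² + 0.2²) ≈ 1.0 units.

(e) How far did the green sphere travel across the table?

2.1

The green sphere was near (7.6, 6.7) before and (5.7, 5.8) after, so it travelled √(1.9² + 0.9²) ≈ 2.1 units.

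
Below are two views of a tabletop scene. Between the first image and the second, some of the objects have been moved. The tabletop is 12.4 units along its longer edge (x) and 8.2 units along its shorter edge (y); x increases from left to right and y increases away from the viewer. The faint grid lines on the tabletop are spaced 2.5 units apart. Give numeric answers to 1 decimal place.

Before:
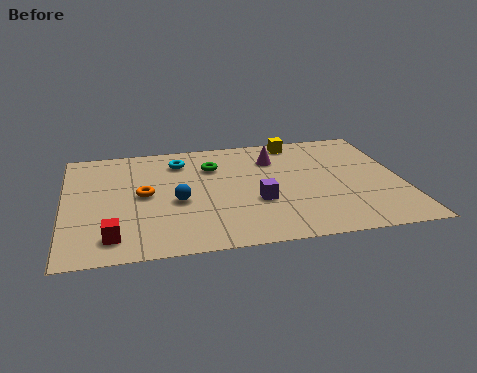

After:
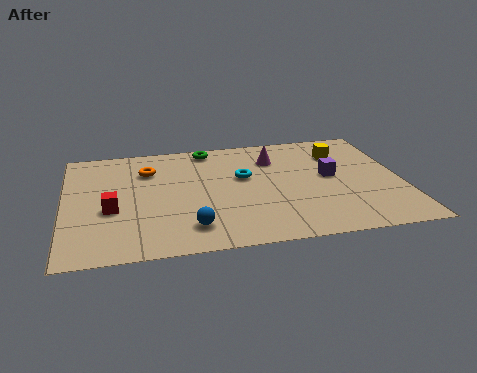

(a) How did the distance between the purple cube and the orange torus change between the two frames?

+2.6

Before: roughly 4.3 units apart; after: 6.9. That's 2.6 units further apart.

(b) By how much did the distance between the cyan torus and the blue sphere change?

+0.9

The distance was about 3.0 in the first image and 3.9 in the second, so they moved 0.9 units further apart.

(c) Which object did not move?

the magenta cone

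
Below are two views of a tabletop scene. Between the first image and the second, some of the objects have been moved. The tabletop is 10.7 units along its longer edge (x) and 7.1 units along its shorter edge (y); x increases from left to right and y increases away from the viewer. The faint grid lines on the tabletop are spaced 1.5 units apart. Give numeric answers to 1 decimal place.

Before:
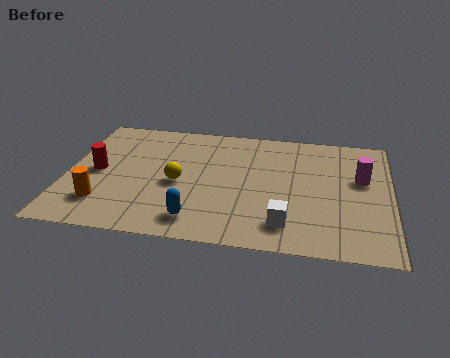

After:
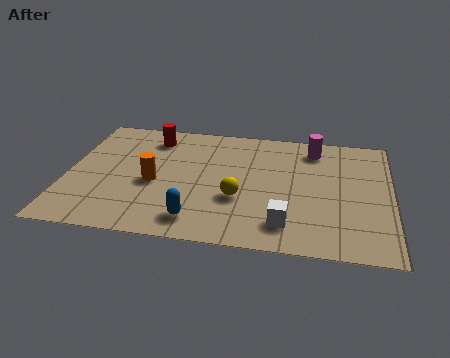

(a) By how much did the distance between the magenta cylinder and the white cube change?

+0.8

The distance was about 3.8 in the first image and 4.6 in the second, so they moved 0.8 units further apart.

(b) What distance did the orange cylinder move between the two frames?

2.1

From (1.3, 1.7) to (2.9, 3.1), the orange cylinder covered √(1.6² + 1.4²) ≈ 2.1 units.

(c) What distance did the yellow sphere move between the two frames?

2.1

From (3.7, 3.2) to (5.7, 2.6), the yellow sphere covered √(2.0² + 0.6²) ≈ 2.1 units.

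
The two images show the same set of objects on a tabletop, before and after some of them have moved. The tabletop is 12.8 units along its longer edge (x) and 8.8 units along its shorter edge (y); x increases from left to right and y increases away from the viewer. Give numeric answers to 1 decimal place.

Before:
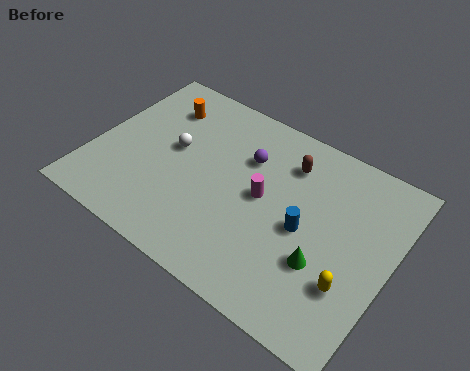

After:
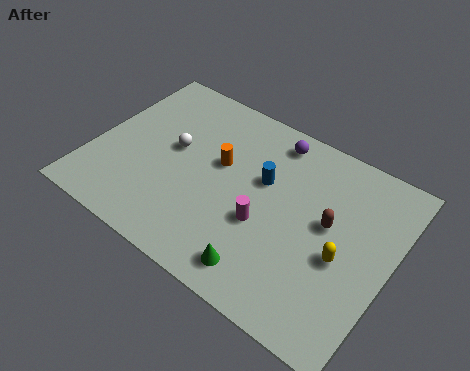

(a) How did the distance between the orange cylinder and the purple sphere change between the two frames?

-1.0

They were about 4.1 units apart before and 3.1 after — 1.0 units closer together.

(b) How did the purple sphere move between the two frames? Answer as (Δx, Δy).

(0.9, 1.5)

The purple sphere started near (6.3, 6.1) and ended near (7.2, 7.6).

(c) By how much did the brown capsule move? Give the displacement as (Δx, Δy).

(2.1, -1.9)

From the two frames, the brown capsule sits at roughly (8.0, 6.8) before and (10.1, 4.9) after.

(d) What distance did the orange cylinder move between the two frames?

3.4

From (2.3, 6.8) to (5.3, 5.2), the orange cylinder covered √(3.0² + 1.6²) ≈ 3.4 units.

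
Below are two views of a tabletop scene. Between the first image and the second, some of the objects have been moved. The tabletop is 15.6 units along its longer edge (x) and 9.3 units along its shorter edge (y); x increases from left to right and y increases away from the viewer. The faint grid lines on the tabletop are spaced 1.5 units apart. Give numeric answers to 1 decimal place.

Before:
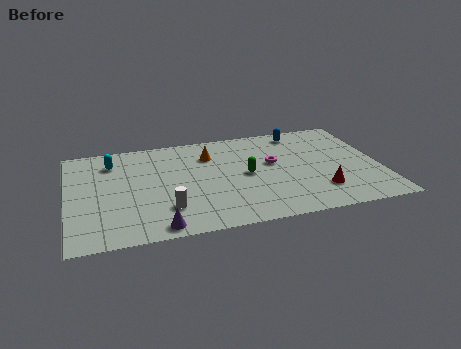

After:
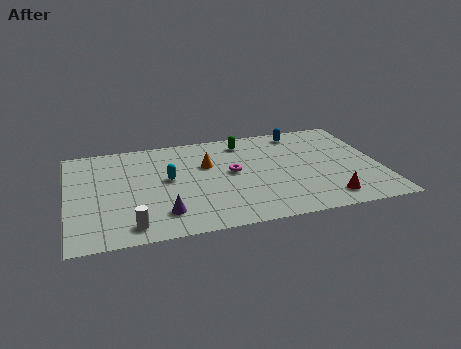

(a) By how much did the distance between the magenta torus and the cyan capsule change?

-5.0

Before: roughly 8.2 units apart; after: 3.2. That's 5.0 units closer together.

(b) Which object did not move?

the blue capsule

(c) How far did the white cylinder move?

2.1

The white cylinder was near (4.8, 2.4) before and (3.0, 1.3) after, so it travelled √(1.8² + 1.1²) ≈ 2.1 units.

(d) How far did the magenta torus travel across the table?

2.1

The magenta torus was near (10.3, 5.4) before and (8.2, 5.0) after, so it travelled √(2.1² + 0.4²) ≈ 2.1 units.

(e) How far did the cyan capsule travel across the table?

3.5

The cyan capsule moved from about (2.3, 7.3) to (5.0, 5.1), a distance of √(2.7² + 2.2²) ≈ 3.5.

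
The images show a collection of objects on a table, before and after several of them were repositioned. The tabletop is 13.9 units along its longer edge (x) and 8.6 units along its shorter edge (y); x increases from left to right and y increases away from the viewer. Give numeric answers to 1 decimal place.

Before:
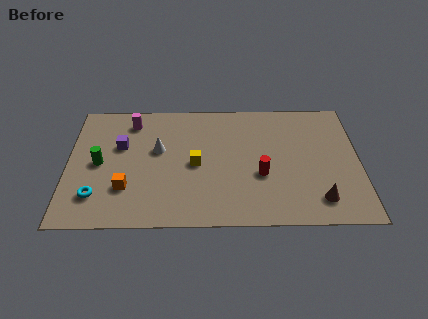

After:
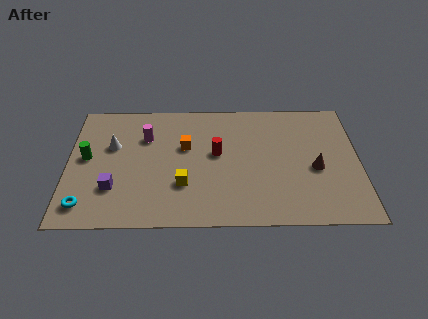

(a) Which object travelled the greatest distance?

the orange cube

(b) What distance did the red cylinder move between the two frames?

2.6

From (9.2, 3.3) to (7.1, 4.8), the red cylinder covered √(2.1² + 1.5²) ≈ 2.6 units.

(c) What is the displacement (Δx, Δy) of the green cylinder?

(-0.6, 0.4)

From the two frames, the green cylinder sits at roughly (1.5, 4.2) before and (0.9, 4.6) after.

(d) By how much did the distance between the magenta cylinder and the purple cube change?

+2.0

Before: roughly 1.8 units apart; after: 3.8. That's 2.0 units further apart.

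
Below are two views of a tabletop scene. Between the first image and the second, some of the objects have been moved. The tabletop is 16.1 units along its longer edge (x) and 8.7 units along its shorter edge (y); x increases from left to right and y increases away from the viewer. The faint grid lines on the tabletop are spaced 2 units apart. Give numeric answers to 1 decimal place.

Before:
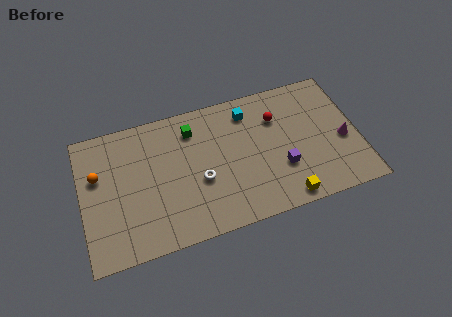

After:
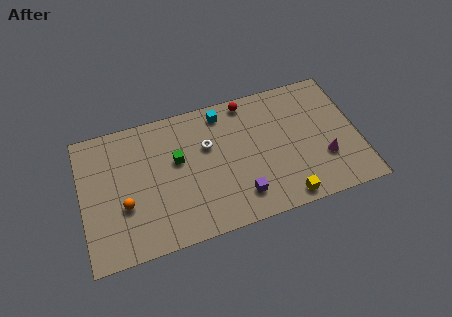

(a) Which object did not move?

the yellow cube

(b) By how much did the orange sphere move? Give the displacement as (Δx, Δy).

(1.4, -2.3)

From the two frames, the orange sphere sits at roughly (1.0, 5.5) before and (2.4, 3.2) after.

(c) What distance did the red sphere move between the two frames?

2.3

From (11.5, 6.2) to (9.9, 7.8), the red sphere covered √(1.6² + 1.6²) ≈ 2.3 units.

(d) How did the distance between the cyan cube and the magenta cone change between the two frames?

+1.0

The distance was about 6.3 in the first image and 7.3 in the second, so they moved 1.0 units further apart.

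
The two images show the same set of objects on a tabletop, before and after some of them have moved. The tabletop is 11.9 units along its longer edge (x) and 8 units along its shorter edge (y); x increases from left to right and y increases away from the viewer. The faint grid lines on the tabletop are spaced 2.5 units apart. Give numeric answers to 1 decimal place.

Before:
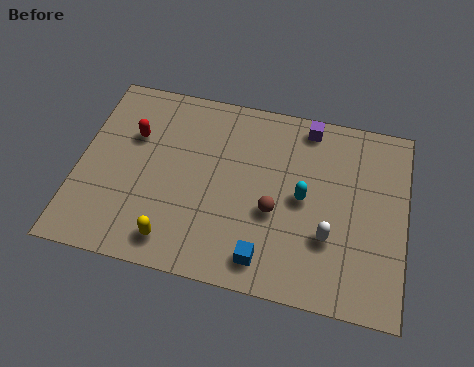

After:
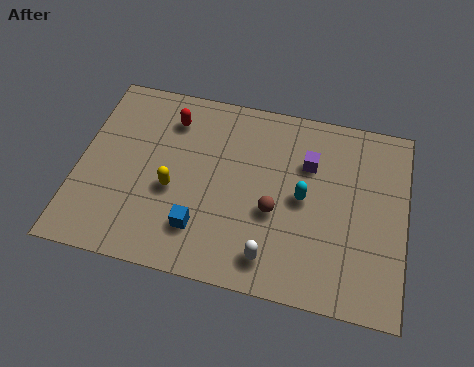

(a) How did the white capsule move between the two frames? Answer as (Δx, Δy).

(-2.0, -1.3)

The white capsule was at about (9.2, 2.6) and moved to about (7.2, 1.3).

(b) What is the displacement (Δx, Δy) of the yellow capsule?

(-0.2, 2.1)

The yellow capsule was at about (3.7, 1.2) and moved to about (3.5, 3.3).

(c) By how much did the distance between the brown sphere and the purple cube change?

-1.5

The distance was about 4.0 in the first image and 2.5 in the second, so they moved 1.5 units closer together.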